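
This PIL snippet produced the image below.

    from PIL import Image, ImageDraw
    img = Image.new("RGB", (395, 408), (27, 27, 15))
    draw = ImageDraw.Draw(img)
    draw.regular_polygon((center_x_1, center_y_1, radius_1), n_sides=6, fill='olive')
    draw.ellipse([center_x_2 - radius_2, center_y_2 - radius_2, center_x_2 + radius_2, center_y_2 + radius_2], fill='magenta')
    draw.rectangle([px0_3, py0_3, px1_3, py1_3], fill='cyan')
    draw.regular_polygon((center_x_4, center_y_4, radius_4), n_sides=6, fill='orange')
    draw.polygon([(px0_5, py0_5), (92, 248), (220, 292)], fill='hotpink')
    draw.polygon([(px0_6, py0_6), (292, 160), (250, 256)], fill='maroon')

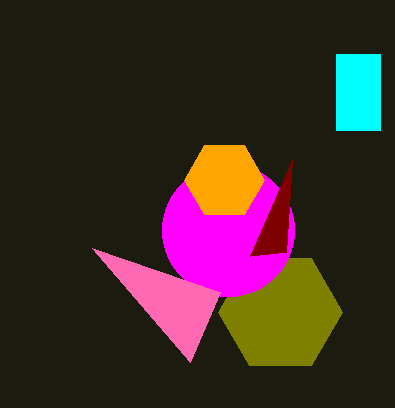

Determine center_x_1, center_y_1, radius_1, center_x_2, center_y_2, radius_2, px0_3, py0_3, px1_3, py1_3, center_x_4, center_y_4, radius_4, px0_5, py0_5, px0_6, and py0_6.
center_x_1 = 280, center_y_1 = 312, radius_1 = 62, center_x_2 = 228, center_y_2 = 230, radius_2 = 66, px0_3 = 336, py0_3 = 54, px1_3 = 380, py1_3 = 130, center_x_4 = 224, center_y_4 = 180, radius_4 = 40, px0_5 = 190, py0_5 = 362, px0_6 = 286, py0_6 = 252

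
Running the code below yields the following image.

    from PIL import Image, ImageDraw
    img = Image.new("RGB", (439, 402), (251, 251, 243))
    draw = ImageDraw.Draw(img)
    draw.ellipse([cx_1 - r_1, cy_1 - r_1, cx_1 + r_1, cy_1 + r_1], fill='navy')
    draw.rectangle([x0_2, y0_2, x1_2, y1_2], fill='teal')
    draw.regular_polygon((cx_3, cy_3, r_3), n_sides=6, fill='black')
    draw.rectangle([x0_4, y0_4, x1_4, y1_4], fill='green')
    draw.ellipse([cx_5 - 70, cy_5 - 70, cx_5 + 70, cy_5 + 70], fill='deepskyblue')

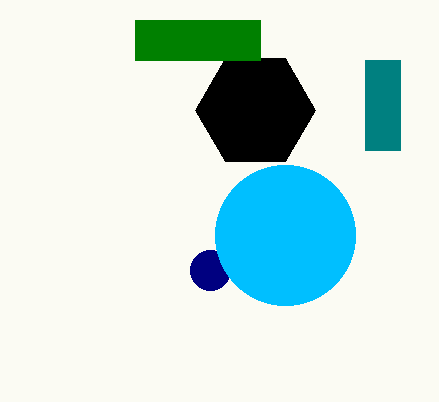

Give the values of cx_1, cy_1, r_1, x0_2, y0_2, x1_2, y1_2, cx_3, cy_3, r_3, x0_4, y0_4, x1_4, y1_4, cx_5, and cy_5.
cx_1 = 210
cy_1 = 270
r_1 = 20
x0_2 = 365
y0_2 = 60
x1_2 = 400
y1_2 = 150
cx_3 = 255
cy_3 = 110
r_3 = 60
x0_4 = 135
y0_4 = 20
x1_4 = 260
y1_4 = 60
cx_5 = 285
cy_5 = 235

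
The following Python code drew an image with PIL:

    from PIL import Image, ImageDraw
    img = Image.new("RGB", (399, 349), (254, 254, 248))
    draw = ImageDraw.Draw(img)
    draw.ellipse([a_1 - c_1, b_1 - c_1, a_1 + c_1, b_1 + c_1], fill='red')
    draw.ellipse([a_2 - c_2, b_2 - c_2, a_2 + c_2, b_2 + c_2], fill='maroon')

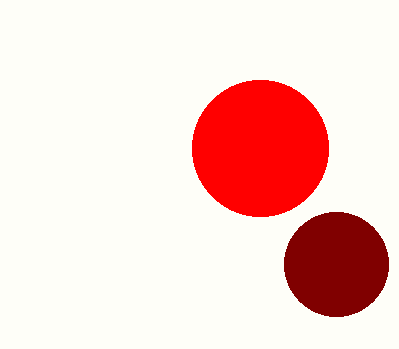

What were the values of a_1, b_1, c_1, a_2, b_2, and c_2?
a_1 = 260, b_1 = 148, c_1 = 68, a_2 = 336, b_2 = 264, c_2 = 52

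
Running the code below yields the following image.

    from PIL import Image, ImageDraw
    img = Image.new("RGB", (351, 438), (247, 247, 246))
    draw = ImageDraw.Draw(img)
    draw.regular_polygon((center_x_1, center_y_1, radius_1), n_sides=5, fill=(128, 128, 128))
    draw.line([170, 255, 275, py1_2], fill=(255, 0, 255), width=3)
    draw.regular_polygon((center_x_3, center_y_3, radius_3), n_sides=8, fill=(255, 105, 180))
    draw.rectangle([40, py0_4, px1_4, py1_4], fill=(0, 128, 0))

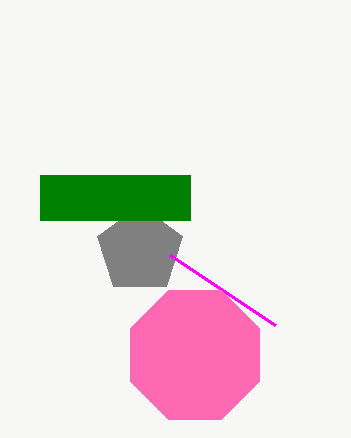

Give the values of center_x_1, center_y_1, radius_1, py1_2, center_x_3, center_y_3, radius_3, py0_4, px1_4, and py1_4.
center_x_1 = 140, center_y_1 = 250, radius_1 = 45, py1_2 = 325, center_x_3 = 195, center_y_3 = 355, radius_3 = 70, py0_4 = 175, px1_4 = 190, py1_4 = 220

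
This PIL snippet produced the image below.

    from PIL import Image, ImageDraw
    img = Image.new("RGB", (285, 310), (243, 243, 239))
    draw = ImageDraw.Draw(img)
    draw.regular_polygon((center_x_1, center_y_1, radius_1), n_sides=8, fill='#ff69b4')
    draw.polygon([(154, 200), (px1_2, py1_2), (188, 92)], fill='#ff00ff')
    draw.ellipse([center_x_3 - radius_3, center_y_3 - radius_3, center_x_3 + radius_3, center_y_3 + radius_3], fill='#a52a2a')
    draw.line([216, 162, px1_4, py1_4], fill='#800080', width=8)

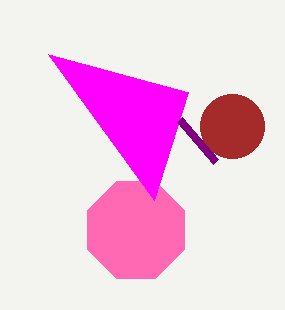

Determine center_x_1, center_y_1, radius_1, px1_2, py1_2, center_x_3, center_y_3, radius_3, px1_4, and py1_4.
center_x_1 = 136
center_y_1 = 230
radius_1 = 52
px1_2 = 48
py1_2 = 54
center_x_3 = 232
center_y_3 = 126
radius_3 = 32
px1_4 = 180
py1_4 = 120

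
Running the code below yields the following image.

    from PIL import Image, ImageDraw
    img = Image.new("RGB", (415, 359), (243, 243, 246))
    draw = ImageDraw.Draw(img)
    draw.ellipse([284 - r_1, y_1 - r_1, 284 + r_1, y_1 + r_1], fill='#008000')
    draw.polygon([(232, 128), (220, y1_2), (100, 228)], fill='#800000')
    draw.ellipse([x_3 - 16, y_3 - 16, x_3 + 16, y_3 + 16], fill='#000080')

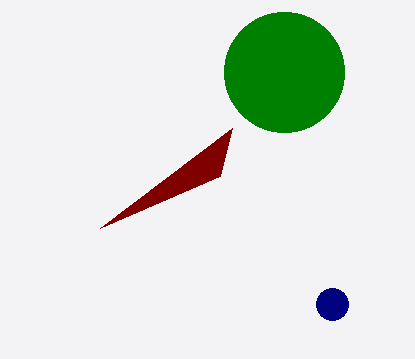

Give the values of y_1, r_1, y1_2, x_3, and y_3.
y_1 = 72; r_1 = 60; y1_2 = 176; x_3 = 332; y_3 = 304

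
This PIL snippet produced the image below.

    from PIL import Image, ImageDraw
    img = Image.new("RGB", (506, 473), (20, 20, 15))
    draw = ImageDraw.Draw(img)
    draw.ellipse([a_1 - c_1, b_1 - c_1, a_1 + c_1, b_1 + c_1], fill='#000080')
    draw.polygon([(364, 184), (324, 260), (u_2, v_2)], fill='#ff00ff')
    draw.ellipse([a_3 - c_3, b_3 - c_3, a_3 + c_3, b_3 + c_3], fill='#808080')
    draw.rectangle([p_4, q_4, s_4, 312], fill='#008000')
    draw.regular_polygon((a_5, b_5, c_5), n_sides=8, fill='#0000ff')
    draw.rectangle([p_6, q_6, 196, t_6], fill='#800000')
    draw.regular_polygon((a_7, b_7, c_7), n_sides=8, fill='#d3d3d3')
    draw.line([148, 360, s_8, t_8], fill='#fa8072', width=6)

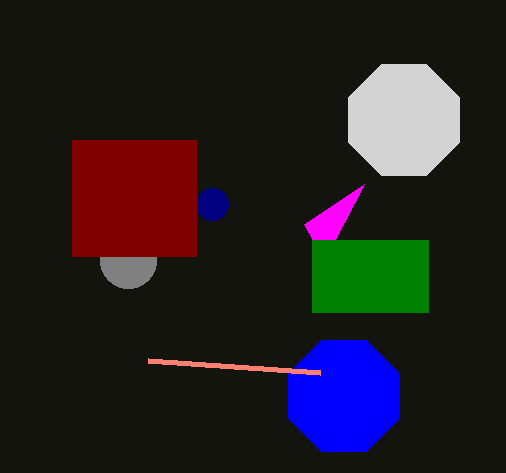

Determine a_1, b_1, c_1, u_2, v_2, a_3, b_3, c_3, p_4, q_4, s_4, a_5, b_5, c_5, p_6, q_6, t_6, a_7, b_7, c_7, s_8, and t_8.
a_1 = 212, b_1 = 204, c_1 = 16, u_2 = 304, v_2 = 224, a_3 = 128, b_3 = 260, c_3 = 28, p_4 = 312, q_4 = 240, s_4 = 428, a_5 = 344, b_5 = 396, c_5 = 60, p_6 = 72, q_6 = 140, t_6 = 256, a_7 = 404, b_7 = 120, c_7 = 60, s_8 = 320, t_8 = 372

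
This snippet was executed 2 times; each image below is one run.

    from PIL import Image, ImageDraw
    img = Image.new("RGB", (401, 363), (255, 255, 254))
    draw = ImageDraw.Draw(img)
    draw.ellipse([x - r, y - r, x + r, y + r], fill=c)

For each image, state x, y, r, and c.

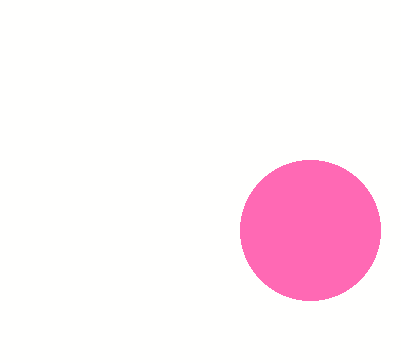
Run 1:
x = 310
y = 230
r = 70
c = 'hotpink'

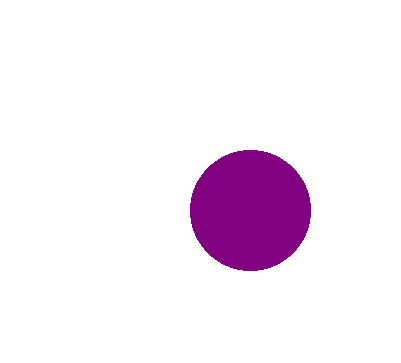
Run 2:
x = 250, y = 210, r = 60, c = 'purple'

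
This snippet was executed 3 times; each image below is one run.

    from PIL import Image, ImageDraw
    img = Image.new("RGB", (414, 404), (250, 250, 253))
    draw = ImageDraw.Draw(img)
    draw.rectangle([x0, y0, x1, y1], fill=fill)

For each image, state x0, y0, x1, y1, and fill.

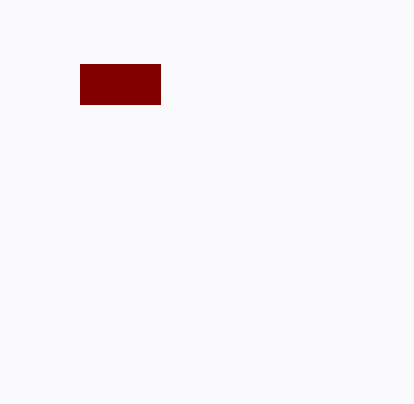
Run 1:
x0 = 80
y0 = 64
x1 = 160
y1 = 104
fill = 'maroon'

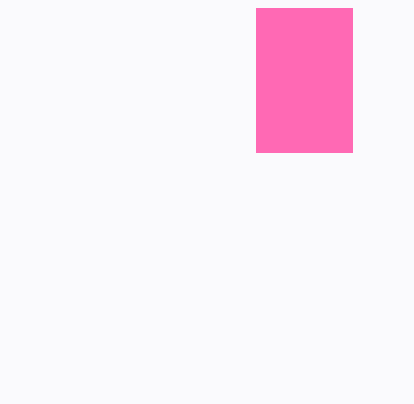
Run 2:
x0 = 256
y0 = 8
x1 = 352
y1 = 152
fill = 'hotpink'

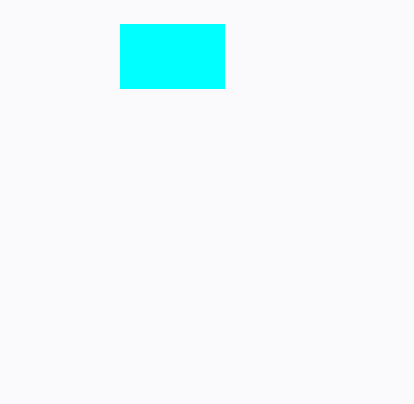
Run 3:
x0 = 120, y0 = 24, x1 = 224, y1 = 88, fill = 'cyan'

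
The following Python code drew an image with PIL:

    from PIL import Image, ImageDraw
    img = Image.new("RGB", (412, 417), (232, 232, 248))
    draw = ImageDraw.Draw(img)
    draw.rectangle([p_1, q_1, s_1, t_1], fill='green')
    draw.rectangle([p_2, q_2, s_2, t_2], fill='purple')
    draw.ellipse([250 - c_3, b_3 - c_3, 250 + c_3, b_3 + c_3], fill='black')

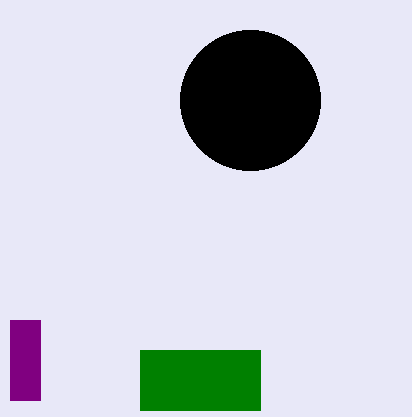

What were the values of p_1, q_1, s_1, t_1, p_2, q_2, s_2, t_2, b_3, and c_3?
p_1 = 140; q_1 = 350; s_1 = 260; t_1 = 410; p_2 = 10; q_2 = 320; s_2 = 40; t_2 = 400; b_3 = 100; c_3 = 70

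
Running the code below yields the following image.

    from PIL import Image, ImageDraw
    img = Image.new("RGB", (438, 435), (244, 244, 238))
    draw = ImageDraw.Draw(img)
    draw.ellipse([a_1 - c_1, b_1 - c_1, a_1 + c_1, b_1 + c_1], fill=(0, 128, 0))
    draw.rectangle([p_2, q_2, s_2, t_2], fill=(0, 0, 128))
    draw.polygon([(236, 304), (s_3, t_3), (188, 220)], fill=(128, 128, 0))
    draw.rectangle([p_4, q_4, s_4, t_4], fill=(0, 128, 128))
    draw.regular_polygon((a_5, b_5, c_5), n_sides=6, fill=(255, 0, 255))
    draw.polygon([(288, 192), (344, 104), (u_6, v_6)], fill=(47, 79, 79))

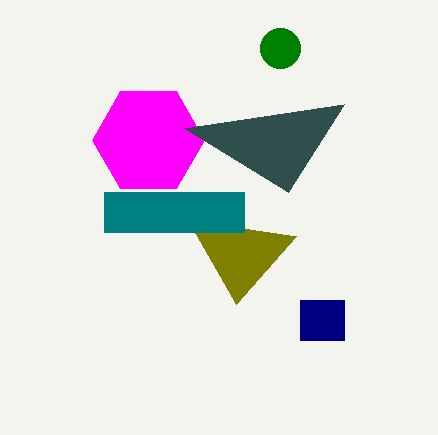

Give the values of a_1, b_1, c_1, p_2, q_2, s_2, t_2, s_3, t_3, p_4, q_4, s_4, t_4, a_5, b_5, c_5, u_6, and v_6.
a_1 = 280, b_1 = 48, c_1 = 20, p_2 = 300, q_2 = 300, s_2 = 344, t_2 = 340, s_3 = 296, t_3 = 236, p_4 = 104, q_4 = 192, s_4 = 244, t_4 = 232, a_5 = 148, b_5 = 140, c_5 = 56, u_6 = 184, v_6 = 128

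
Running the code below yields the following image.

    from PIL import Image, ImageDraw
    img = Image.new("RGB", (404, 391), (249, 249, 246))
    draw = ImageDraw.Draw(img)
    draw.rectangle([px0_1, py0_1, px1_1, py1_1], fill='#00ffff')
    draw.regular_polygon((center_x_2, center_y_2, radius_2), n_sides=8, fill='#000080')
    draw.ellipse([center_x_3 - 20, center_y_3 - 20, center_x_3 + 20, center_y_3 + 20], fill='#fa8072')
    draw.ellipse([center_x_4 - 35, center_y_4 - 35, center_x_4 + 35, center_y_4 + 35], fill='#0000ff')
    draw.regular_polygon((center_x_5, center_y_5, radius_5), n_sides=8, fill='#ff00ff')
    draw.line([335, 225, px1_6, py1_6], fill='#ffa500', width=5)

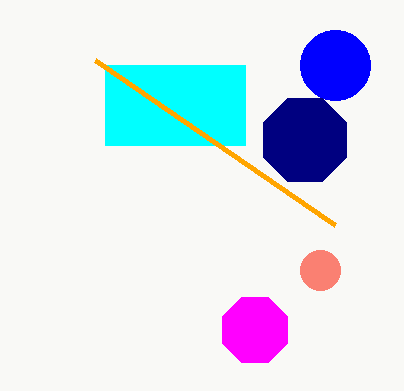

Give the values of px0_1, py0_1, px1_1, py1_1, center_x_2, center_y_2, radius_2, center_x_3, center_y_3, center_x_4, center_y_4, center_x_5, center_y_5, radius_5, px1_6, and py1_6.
px0_1 = 105; py0_1 = 65; px1_1 = 245; py1_1 = 145; center_x_2 = 305; center_y_2 = 140; radius_2 = 45; center_x_3 = 320; center_y_3 = 270; center_x_4 = 335; center_y_4 = 65; center_x_5 = 255; center_y_5 = 330; radius_5 = 35; px1_6 = 95; py1_6 = 60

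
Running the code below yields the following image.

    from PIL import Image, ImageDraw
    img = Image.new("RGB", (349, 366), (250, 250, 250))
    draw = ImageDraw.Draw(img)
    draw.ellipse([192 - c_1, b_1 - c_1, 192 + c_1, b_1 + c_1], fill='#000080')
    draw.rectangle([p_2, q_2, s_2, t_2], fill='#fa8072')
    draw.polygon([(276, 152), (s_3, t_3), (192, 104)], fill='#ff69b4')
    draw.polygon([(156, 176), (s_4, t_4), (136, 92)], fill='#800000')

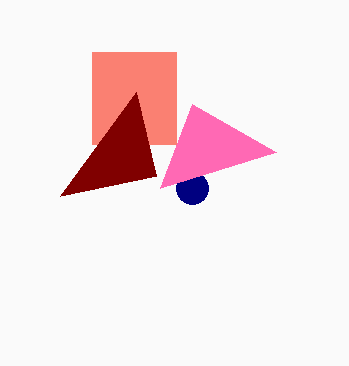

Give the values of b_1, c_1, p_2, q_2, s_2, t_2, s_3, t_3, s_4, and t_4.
b_1 = 188
c_1 = 16
p_2 = 92
q_2 = 52
s_2 = 176
t_2 = 144
s_3 = 160
t_3 = 188
s_4 = 60
t_4 = 196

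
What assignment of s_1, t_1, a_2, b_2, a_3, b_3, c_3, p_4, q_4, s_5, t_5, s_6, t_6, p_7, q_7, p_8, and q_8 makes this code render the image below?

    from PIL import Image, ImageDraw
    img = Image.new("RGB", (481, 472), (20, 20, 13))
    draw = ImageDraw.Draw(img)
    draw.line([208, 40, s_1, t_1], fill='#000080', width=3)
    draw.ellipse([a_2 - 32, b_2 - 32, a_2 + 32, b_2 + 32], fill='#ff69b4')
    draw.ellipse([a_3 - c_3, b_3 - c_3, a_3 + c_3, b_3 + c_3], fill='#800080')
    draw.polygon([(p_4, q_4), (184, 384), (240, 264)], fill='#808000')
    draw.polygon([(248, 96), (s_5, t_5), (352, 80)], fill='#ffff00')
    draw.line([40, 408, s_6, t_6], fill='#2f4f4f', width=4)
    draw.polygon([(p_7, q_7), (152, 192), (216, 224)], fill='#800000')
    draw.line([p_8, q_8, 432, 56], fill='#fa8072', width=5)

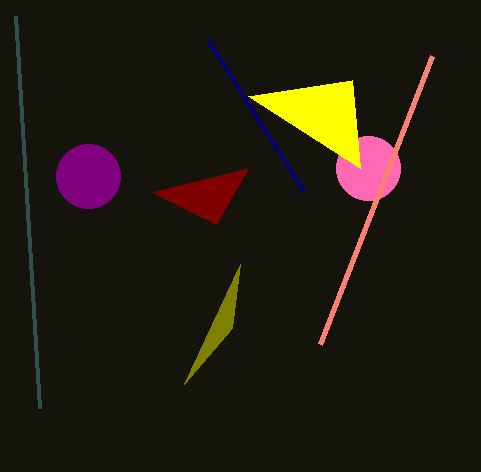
s_1 = 304; t_1 = 192; a_2 = 368; b_2 = 168; a_3 = 88; b_3 = 176; c_3 = 32; p_4 = 232; q_4 = 328; s_5 = 360; t_5 = 168; s_6 = 16; t_6 = 16; p_7 = 248; q_7 = 168; p_8 = 320; q_8 = 344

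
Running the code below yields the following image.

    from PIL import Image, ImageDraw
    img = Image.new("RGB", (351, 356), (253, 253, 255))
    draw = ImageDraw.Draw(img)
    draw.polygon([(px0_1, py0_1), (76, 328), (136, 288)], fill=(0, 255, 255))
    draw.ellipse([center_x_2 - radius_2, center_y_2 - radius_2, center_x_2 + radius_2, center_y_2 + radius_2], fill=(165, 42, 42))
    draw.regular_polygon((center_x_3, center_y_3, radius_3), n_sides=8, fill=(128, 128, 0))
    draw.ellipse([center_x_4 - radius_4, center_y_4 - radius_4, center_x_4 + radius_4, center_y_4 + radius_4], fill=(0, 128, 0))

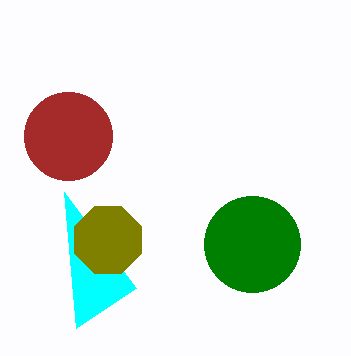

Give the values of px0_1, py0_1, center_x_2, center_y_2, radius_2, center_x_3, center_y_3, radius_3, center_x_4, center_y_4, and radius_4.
px0_1 = 64; py0_1 = 192; center_x_2 = 68; center_y_2 = 136; radius_2 = 44; center_x_3 = 108; center_y_3 = 240; radius_3 = 36; center_x_4 = 252; center_y_4 = 244; radius_4 = 48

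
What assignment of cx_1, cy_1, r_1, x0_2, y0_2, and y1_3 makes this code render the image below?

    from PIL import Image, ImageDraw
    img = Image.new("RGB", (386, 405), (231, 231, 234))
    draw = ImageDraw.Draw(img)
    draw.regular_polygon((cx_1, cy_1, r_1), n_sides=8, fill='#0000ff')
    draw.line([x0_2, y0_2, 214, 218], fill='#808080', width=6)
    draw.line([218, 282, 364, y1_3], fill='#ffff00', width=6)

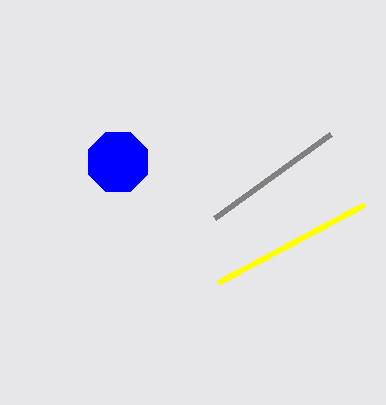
cx_1 = 118, cy_1 = 162, r_1 = 32, x0_2 = 330, y0_2 = 134, y1_3 = 204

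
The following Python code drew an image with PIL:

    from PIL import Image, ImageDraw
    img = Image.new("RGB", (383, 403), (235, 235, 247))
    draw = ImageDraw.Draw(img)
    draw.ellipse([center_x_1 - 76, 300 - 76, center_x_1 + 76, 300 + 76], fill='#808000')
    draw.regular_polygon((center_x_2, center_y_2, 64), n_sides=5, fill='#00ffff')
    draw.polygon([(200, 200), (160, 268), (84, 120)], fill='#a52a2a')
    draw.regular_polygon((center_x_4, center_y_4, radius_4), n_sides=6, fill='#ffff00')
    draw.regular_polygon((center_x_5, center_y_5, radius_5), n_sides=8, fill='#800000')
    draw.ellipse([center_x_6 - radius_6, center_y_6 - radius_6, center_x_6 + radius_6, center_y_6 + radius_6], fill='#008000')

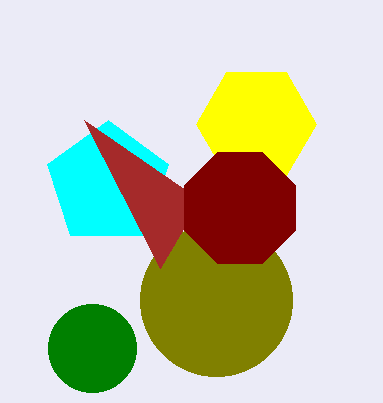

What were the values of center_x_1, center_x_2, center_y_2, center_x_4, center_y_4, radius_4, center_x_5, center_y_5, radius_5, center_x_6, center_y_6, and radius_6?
center_x_1 = 216, center_x_2 = 108, center_y_2 = 184, center_x_4 = 256, center_y_4 = 124, radius_4 = 60, center_x_5 = 240, center_y_5 = 208, radius_5 = 60, center_x_6 = 92, center_y_6 = 348, radius_6 = 44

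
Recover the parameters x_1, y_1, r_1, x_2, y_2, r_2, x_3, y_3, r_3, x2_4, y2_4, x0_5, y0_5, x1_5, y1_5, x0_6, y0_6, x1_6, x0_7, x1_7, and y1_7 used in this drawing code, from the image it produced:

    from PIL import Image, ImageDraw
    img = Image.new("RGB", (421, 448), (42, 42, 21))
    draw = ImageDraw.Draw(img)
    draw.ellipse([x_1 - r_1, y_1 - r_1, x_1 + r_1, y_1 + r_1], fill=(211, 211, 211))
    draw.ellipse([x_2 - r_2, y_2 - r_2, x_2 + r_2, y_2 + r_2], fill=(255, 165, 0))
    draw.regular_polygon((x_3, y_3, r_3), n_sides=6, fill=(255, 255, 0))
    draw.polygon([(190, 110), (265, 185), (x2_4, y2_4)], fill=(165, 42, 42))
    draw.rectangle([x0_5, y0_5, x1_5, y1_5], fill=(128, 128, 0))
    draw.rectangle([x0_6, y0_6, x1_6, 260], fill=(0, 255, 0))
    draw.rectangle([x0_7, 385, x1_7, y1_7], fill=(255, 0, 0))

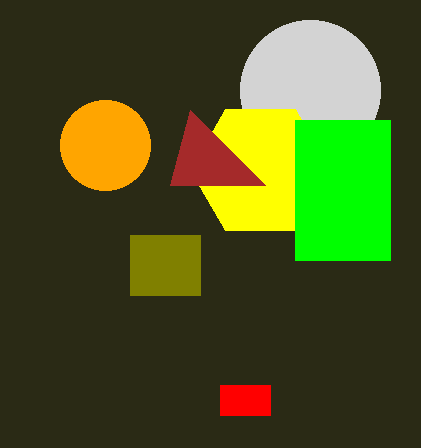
x_1 = 310; y_1 = 90; r_1 = 70; x_2 = 105; y_2 = 145; r_2 = 45; x_3 = 260; y_3 = 170; r_3 = 70; x2_4 = 170; y2_4 = 185; x0_5 = 130; y0_5 = 235; x1_5 = 200; y1_5 = 295; x0_6 = 295; y0_6 = 120; x1_6 = 390; x0_7 = 220; x1_7 = 270; y1_7 = 415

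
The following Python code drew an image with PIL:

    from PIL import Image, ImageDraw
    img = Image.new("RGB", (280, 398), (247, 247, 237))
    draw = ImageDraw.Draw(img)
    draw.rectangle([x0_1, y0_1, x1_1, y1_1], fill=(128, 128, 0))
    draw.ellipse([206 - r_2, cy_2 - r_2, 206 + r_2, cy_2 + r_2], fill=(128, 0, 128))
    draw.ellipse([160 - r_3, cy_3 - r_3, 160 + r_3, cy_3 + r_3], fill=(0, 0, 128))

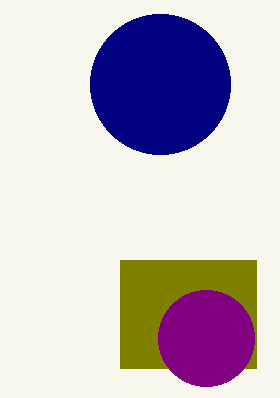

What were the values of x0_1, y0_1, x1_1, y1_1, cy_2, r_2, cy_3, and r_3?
x0_1 = 120
y0_1 = 260
x1_1 = 256
y1_1 = 368
cy_2 = 338
r_2 = 48
cy_3 = 84
r_3 = 70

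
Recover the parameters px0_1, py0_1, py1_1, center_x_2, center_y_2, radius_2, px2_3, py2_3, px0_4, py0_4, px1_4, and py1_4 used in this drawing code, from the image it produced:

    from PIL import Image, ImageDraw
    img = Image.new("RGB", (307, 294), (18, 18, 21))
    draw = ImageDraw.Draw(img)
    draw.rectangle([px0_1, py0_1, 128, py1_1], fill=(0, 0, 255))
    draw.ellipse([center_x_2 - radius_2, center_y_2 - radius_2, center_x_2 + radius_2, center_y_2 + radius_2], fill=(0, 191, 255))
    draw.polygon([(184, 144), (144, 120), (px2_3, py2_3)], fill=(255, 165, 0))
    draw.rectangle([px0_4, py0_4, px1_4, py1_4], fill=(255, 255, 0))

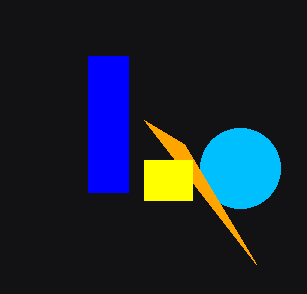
px0_1 = 88; py0_1 = 56; py1_1 = 192; center_x_2 = 240; center_y_2 = 168; radius_2 = 40; px2_3 = 256; py2_3 = 264; px0_4 = 144; py0_4 = 160; px1_4 = 192; py1_4 = 200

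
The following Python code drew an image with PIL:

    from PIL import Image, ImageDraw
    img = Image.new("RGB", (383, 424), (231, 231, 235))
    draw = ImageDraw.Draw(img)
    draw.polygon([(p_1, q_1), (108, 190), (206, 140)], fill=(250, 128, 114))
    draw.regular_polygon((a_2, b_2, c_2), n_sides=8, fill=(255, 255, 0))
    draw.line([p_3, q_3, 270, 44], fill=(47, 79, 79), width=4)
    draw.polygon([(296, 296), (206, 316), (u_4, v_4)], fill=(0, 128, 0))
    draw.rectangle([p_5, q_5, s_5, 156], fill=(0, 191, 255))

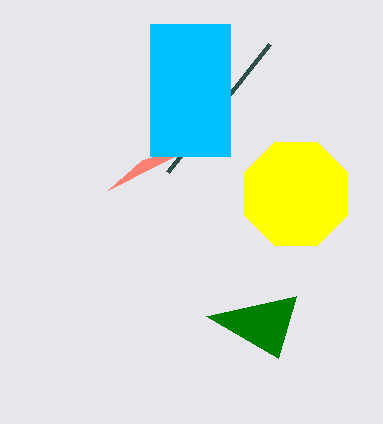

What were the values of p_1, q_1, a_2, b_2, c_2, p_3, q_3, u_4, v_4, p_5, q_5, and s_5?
p_1 = 142
q_1 = 160
a_2 = 296
b_2 = 194
c_2 = 56
p_3 = 168
q_3 = 172
u_4 = 278
v_4 = 358
p_5 = 150
q_5 = 24
s_5 = 230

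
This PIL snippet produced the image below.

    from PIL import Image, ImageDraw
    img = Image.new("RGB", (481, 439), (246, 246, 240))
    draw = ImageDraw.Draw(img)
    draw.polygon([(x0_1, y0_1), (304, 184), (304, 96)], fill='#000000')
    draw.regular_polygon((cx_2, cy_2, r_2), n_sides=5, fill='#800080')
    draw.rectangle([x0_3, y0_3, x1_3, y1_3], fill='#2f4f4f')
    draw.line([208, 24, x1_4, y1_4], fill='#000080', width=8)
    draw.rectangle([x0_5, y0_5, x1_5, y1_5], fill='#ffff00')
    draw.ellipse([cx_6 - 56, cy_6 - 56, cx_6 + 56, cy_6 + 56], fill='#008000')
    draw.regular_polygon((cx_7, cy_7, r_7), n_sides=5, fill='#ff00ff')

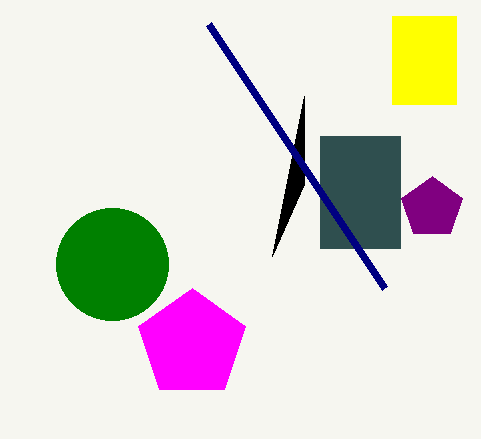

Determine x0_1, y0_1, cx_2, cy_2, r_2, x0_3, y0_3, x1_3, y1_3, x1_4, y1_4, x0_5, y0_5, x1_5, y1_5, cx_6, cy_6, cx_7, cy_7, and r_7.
x0_1 = 272, y0_1 = 256, cx_2 = 432, cy_2 = 208, r_2 = 32, x0_3 = 320, y0_3 = 136, x1_3 = 400, y1_3 = 248, x1_4 = 384, y1_4 = 288, x0_5 = 392, y0_5 = 16, x1_5 = 456, y1_5 = 104, cx_6 = 112, cy_6 = 264, cx_7 = 192, cy_7 = 344, r_7 = 56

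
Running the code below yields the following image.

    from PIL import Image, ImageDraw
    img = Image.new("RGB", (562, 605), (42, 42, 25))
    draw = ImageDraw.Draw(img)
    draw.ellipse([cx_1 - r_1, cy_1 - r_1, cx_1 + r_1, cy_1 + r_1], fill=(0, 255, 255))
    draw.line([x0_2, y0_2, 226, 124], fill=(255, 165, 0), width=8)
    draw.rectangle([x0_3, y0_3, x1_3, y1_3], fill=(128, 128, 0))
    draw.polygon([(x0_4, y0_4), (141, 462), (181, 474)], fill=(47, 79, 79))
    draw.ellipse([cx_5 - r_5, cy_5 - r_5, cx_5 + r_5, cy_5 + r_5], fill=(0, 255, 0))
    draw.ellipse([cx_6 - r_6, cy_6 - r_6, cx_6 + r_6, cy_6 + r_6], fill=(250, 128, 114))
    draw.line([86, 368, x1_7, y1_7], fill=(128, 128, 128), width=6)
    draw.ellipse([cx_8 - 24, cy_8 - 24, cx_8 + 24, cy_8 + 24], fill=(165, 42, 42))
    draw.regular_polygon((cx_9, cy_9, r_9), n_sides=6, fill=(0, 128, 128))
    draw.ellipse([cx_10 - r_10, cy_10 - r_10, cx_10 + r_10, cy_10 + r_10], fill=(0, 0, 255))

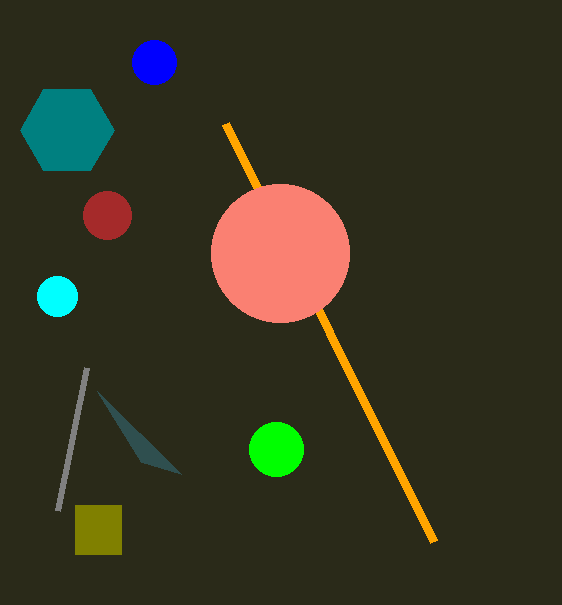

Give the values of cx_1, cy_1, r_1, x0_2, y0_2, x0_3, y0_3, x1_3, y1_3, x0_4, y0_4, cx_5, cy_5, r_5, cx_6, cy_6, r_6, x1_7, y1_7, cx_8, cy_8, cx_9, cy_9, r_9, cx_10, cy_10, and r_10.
cx_1 = 57; cy_1 = 296; r_1 = 20; x0_2 = 434; y0_2 = 542; x0_3 = 75; y0_3 = 505; x1_3 = 121; y1_3 = 554; x0_4 = 97; y0_4 = 391; cx_5 = 276; cy_5 = 449; r_5 = 27; cx_6 = 280; cy_6 = 253; r_6 = 69; x1_7 = 57; y1_7 = 511; cx_8 = 107; cy_8 = 215; cx_9 = 67; cy_9 = 130; r_9 = 47; cx_10 = 154; cy_10 = 62; r_10 = 22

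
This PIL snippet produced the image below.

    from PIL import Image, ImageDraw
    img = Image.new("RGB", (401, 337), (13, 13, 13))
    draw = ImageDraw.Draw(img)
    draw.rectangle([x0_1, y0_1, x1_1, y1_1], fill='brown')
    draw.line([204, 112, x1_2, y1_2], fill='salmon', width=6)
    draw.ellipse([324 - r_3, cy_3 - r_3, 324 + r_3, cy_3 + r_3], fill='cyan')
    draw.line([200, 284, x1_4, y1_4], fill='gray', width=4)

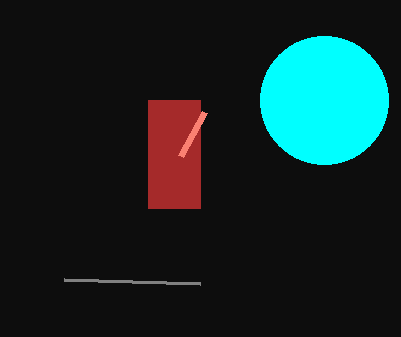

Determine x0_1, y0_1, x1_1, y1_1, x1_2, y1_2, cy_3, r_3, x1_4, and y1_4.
x0_1 = 148
y0_1 = 100
x1_1 = 200
y1_1 = 208
x1_2 = 180
y1_2 = 156
cy_3 = 100
r_3 = 64
x1_4 = 64
y1_4 = 280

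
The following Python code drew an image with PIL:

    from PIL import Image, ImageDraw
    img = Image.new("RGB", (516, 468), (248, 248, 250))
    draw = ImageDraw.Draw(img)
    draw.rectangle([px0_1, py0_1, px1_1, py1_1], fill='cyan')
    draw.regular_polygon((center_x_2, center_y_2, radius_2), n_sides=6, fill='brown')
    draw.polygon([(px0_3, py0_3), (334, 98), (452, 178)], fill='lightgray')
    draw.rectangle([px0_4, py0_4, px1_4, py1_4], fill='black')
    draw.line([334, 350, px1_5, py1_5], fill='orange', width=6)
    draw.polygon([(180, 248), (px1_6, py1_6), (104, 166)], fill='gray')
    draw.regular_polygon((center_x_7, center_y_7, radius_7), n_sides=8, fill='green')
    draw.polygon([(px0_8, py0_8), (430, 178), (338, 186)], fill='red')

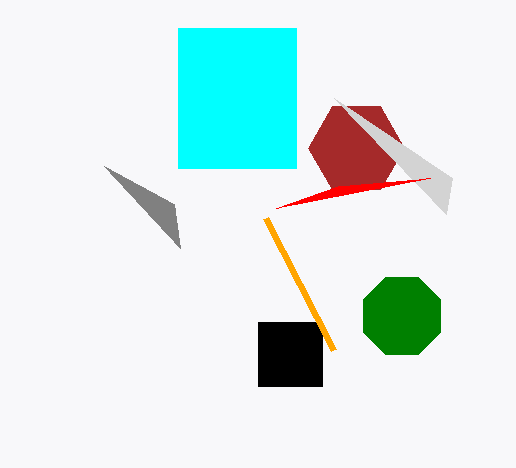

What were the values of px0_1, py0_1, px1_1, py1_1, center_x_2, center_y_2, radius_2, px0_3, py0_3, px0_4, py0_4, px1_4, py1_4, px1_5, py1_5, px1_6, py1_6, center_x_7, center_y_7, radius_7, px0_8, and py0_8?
px0_1 = 178, py0_1 = 28, px1_1 = 296, py1_1 = 168, center_x_2 = 356, center_y_2 = 148, radius_2 = 48, px0_3 = 446, py0_3 = 214, px0_4 = 258, py0_4 = 322, px1_4 = 322, py1_4 = 386, px1_5 = 266, py1_5 = 218, px1_6 = 174, py1_6 = 204, center_x_7 = 402, center_y_7 = 316, radius_7 = 42, px0_8 = 276, py0_8 = 208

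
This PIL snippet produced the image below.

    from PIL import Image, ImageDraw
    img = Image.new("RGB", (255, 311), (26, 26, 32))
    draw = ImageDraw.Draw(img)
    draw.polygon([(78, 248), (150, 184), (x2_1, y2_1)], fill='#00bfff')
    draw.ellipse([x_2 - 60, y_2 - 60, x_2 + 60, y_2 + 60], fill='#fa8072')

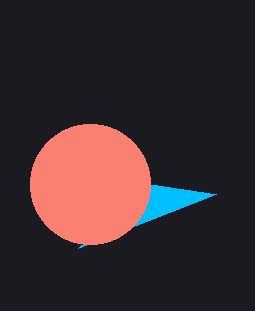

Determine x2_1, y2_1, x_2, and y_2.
x2_1 = 216
y2_1 = 194
x_2 = 90
y_2 = 184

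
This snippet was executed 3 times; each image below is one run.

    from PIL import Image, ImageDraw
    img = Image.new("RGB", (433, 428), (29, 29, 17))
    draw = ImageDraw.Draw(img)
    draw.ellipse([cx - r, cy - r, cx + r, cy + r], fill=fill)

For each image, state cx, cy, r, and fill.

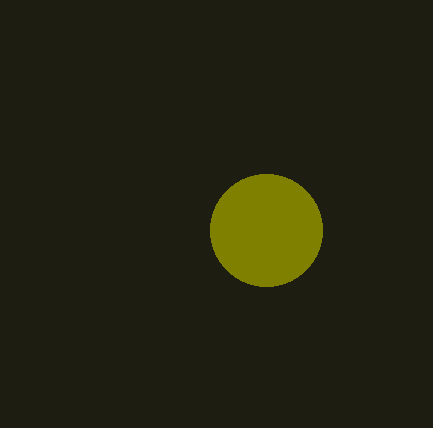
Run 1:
cx = 266
cy = 230
r = 56
fill = 'olive'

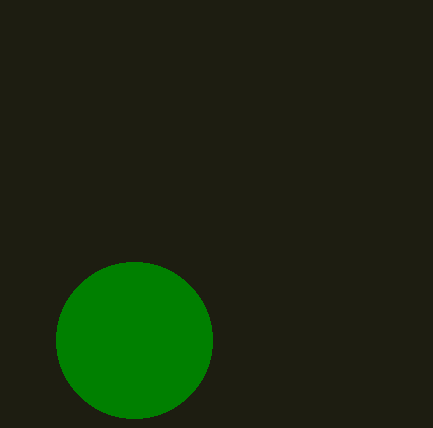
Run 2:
cx = 134; cy = 340; r = 78; fill = 'green'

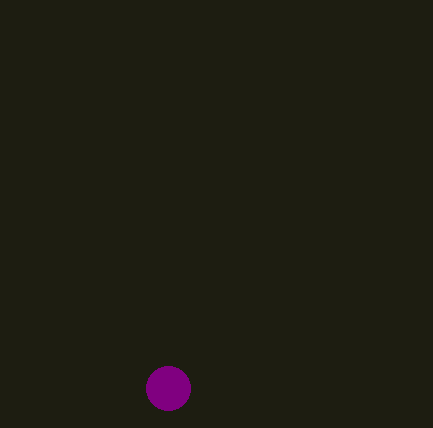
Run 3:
cx = 168
cy = 388
r = 22
fill = 'purple'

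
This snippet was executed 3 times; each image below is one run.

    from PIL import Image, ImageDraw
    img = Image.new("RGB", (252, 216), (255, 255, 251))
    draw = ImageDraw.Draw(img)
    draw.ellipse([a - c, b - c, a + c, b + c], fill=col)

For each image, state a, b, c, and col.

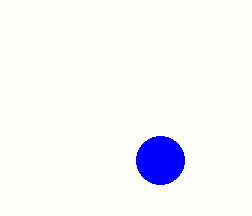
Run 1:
a = 160, b = 160, c = 24, col = 'blue'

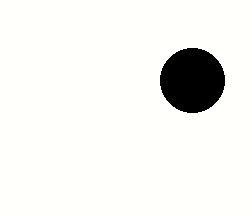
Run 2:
a = 192; b = 80; c = 32; col = 'black'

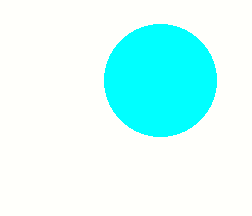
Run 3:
a = 160, b = 80, c = 56, col = 'cyan'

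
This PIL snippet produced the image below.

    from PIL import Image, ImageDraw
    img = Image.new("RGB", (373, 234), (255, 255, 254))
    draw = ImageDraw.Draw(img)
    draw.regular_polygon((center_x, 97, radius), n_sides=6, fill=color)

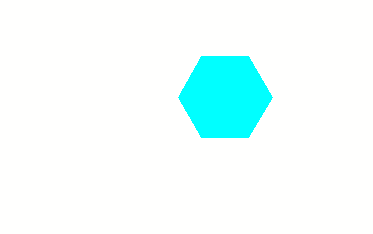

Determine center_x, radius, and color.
center_x = 225, radius = 47, color = 'cyan'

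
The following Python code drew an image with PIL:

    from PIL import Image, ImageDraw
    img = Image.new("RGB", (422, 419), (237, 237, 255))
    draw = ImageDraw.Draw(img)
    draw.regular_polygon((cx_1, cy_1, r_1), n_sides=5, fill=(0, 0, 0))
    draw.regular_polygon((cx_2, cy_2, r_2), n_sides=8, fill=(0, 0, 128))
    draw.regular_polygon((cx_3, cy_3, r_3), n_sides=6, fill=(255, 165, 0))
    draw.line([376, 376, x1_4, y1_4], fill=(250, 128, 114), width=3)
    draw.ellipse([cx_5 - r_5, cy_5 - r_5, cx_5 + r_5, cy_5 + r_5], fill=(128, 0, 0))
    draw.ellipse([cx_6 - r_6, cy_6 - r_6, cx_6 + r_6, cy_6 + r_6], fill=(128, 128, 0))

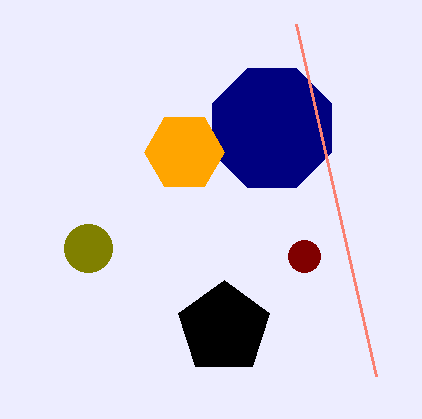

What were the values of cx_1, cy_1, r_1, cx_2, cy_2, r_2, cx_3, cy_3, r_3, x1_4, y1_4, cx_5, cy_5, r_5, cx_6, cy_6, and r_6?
cx_1 = 224
cy_1 = 328
r_1 = 48
cx_2 = 272
cy_2 = 128
r_2 = 64
cx_3 = 184
cy_3 = 152
r_3 = 40
x1_4 = 296
y1_4 = 24
cx_5 = 304
cy_5 = 256
r_5 = 16
cx_6 = 88
cy_6 = 248
r_6 = 24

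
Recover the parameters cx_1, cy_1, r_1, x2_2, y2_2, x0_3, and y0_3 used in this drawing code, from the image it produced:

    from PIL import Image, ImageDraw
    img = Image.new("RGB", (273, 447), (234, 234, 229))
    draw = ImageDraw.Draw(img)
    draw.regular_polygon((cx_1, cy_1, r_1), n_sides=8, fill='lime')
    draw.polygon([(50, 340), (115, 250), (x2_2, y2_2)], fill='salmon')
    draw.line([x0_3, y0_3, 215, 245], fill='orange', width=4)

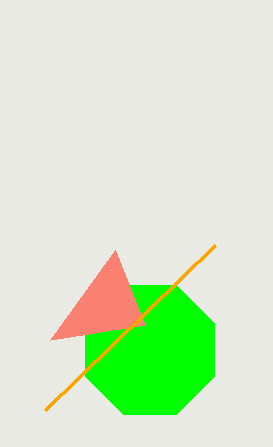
cx_1 = 150, cy_1 = 350, r_1 = 70, x2_2 = 145, y2_2 = 325, x0_3 = 45, y0_3 = 410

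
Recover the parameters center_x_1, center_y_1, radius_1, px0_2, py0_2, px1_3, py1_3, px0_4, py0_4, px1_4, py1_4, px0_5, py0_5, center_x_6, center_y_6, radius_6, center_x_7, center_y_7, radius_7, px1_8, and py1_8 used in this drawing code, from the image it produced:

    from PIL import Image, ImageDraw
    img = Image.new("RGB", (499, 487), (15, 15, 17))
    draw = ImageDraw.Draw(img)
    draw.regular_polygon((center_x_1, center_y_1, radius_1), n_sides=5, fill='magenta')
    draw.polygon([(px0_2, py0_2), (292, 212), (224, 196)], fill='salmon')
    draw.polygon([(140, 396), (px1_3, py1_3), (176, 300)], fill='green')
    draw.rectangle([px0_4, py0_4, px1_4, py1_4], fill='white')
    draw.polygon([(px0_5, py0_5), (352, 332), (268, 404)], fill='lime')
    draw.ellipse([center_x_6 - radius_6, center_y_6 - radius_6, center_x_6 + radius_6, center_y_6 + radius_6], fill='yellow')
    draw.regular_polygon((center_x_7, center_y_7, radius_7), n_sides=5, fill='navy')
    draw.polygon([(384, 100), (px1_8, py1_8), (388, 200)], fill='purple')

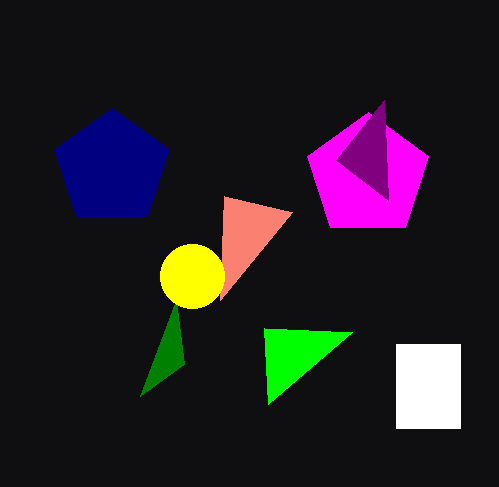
center_x_1 = 368
center_y_1 = 176
radius_1 = 64
px0_2 = 220
py0_2 = 300
px1_3 = 184
py1_3 = 364
px0_4 = 396
py0_4 = 344
px1_4 = 460
py1_4 = 428
px0_5 = 264
py0_5 = 328
center_x_6 = 192
center_y_6 = 276
radius_6 = 32
center_x_7 = 112
center_y_7 = 168
radius_7 = 60
px1_8 = 336
py1_8 = 160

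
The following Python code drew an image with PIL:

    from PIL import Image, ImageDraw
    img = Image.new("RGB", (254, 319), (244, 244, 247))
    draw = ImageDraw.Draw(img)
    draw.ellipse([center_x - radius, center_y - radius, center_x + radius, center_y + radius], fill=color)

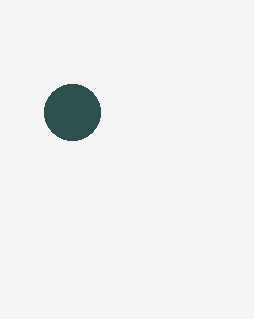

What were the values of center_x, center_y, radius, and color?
center_x = 72; center_y = 112; radius = 28; color = 'darkslategray'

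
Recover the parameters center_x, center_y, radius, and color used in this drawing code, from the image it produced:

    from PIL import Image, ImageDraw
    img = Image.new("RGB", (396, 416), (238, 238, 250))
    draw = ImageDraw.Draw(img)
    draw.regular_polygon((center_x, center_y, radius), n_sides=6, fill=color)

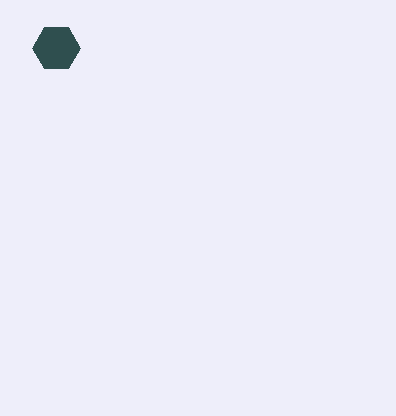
center_x = 56; center_y = 48; radius = 24; color = 'darkslategray'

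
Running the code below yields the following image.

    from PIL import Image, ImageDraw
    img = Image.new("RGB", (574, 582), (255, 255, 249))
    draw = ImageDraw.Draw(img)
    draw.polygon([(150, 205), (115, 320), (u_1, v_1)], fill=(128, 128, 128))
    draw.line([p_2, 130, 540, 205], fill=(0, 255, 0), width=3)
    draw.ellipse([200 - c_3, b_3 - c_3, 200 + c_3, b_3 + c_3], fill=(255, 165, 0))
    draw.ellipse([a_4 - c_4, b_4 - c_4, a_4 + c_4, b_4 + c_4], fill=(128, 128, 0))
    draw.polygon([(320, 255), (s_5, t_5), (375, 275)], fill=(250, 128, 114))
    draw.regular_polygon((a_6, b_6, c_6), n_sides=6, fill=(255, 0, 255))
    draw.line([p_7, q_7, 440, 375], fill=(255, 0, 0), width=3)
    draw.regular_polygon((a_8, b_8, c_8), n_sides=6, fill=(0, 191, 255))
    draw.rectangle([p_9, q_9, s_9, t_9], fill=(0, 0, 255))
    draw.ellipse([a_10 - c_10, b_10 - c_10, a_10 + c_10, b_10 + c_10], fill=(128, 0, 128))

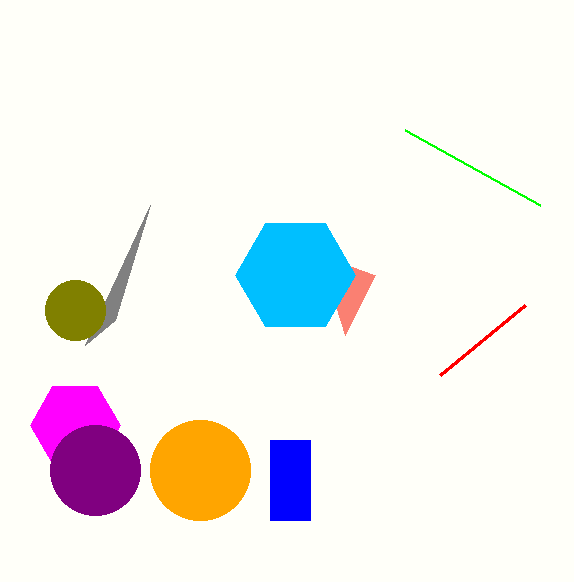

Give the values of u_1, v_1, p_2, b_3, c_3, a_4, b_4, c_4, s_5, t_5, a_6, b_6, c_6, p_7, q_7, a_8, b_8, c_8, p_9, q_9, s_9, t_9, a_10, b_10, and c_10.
u_1 = 85
v_1 = 345
p_2 = 405
b_3 = 470
c_3 = 50
a_4 = 75
b_4 = 310
c_4 = 30
s_5 = 345
t_5 = 335
a_6 = 75
b_6 = 425
c_6 = 45
p_7 = 525
q_7 = 305
a_8 = 295
b_8 = 275
c_8 = 60
p_9 = 270
q_9 = 440
s_9 = 310
t_9 = 520
a_10 = 95
b_10 = 470
c_10 = 45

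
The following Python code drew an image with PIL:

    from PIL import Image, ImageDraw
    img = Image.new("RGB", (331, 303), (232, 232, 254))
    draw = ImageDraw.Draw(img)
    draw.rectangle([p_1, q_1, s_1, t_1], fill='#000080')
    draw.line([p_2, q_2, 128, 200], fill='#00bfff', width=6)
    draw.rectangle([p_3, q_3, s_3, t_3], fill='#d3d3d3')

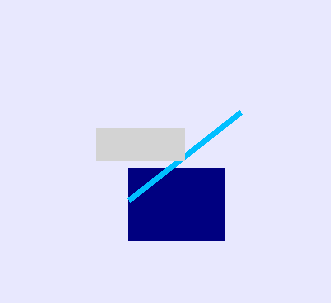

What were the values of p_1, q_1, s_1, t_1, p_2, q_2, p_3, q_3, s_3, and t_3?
p_1 = 128; q_1 = 168; s_1 = 224; t_1 = 240; p_2 = 240; q_2 = 112; p_3 = 96; q_3 = 128; s_3 = 184; t_3 = 160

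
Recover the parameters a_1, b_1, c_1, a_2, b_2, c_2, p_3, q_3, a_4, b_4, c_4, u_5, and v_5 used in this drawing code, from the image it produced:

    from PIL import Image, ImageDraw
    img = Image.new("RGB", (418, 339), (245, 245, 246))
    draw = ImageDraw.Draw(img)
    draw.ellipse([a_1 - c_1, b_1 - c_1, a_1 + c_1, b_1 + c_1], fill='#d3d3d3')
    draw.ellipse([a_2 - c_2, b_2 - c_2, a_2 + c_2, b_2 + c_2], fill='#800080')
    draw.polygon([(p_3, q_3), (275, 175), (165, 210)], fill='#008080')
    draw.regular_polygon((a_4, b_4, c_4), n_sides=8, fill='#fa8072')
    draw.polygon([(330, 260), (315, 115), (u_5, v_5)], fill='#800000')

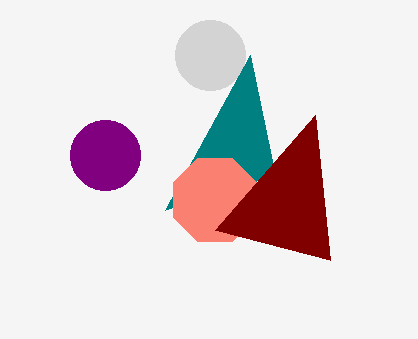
a_1 = 210
b_1 = 55
c_1 = 35
a_2 = 105
b_2 = 155
c_2 = 35
p_3 = 250
q_3 = 55
a_4 = 215
b_4 = 200
c_4 = 45
u_5 = 215
v_5 = 230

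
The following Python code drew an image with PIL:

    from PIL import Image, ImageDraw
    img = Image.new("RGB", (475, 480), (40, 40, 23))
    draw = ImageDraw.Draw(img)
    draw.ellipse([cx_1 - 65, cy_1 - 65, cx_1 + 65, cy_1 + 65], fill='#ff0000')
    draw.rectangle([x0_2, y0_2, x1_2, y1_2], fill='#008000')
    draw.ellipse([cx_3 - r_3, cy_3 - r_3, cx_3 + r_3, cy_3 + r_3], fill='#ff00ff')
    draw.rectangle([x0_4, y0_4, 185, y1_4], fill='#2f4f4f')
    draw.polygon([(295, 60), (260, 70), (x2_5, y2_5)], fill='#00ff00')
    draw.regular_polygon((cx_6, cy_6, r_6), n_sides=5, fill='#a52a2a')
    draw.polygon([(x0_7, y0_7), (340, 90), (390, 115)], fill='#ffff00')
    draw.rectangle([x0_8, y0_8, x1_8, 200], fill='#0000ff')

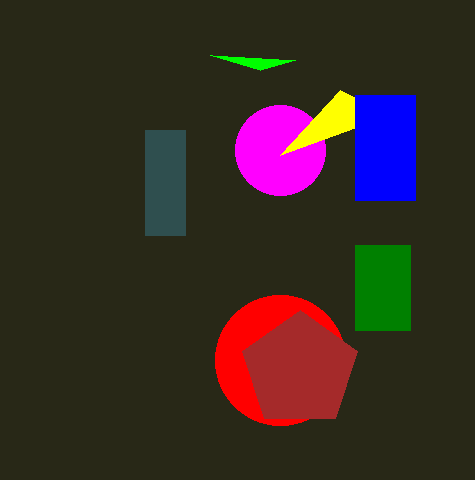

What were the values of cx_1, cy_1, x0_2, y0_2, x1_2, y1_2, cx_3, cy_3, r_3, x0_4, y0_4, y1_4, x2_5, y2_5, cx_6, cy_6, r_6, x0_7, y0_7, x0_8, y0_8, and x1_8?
cx_1 = 280; cy_1 = 360; x0_2 = 355; y0_2 = 245; x1_2 = 410; y1_2 = 330; cx_3 = 280; cy_3 = 150; r_3 = 45; x0_4 = 145; y0_4 = 130; y1_4 = 235; x2_5 = 210; y2_5 = 55; cx_6 = 300; cy_6 = 370; r_6 = 60; x0_7 = 280; y0_7 = 155; x0_8 = 355; y0_8 = 95; x1_8 = 415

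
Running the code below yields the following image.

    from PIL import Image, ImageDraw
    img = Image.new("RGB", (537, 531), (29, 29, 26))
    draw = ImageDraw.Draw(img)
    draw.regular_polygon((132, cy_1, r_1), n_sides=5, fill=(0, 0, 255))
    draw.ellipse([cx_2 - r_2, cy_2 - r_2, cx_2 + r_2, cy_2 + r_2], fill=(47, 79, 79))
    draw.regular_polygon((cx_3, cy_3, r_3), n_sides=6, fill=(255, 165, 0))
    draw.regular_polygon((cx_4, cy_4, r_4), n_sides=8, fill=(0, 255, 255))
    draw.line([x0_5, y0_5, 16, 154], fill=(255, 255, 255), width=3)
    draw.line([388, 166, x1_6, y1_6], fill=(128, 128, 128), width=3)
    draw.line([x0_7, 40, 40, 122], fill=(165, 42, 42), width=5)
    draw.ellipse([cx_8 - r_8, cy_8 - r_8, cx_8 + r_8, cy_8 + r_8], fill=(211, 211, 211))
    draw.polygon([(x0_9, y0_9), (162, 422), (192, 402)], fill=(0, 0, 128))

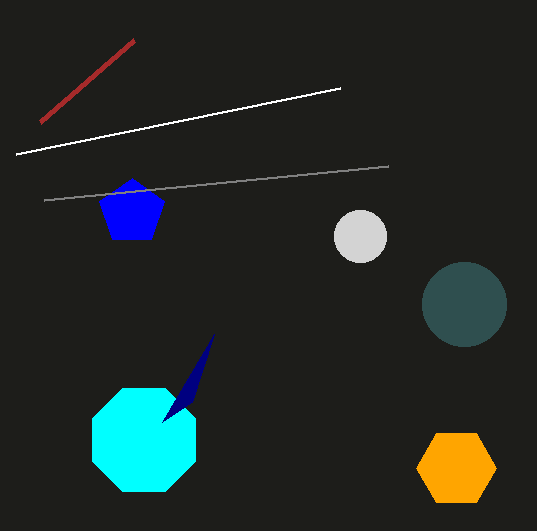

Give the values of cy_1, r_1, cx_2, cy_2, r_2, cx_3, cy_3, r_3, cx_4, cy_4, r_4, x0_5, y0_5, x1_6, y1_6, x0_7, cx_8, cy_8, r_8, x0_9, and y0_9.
cy_1 = 212; r_1 = 34; cx_2 = 464; cy_2 = 304; r_2 = 42; cx_3 = 456; cy_3 = 468; r_3 = 40; cx_4 = 144; cy_4 = 440; r_4 = 56; x0_5 = 340; y0_5 = 88; x1_6 = 44; y1_6 = 200; x0_7 = 134; cx_8 = 360; cy_8 = 236; r_8 = 26; x0_9 = 214; y0_9 = 334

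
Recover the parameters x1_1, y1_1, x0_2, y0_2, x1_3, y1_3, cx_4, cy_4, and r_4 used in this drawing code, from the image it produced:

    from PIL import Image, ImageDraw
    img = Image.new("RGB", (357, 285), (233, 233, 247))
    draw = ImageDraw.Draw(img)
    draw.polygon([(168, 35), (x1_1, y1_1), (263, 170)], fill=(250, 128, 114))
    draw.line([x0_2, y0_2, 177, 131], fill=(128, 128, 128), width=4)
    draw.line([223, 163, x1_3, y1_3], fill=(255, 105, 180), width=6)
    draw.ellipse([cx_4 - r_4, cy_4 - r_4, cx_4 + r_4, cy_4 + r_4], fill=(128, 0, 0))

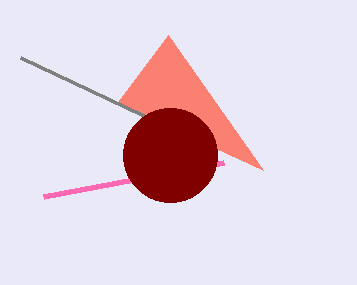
x1_1 = 117
y1_1 = 103
x0_2 = 20
y0_2 = 57
x1_3 = 43
y1_3 = 197
cx_4 = 170
cy_4 = 155
r_4 = 47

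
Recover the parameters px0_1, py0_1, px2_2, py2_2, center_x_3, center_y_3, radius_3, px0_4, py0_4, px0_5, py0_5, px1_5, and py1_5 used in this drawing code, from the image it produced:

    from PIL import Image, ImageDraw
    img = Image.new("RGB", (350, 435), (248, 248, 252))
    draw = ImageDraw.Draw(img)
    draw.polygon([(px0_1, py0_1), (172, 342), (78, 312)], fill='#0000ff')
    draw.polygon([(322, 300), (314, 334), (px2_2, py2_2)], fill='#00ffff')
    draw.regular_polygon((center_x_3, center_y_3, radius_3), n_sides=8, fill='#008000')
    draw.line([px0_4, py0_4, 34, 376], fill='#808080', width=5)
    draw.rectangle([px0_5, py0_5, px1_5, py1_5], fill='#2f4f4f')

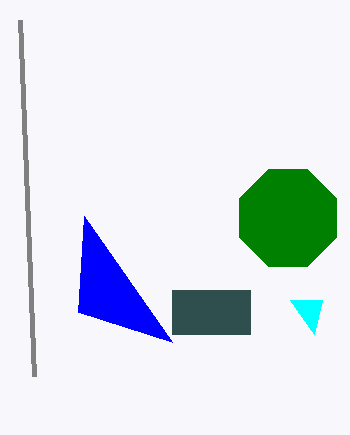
px0_1 = 84, py0_1 = 216, px2_2 = 290, py2_2 = 300, center_x_3 = 288, center_y_3 = 218, radius_3 = 52, px0_4 = 20, py0_4 = 20, px0_5 = 172, py0_5 = 290, px1_5 = 250, py1_5 = 334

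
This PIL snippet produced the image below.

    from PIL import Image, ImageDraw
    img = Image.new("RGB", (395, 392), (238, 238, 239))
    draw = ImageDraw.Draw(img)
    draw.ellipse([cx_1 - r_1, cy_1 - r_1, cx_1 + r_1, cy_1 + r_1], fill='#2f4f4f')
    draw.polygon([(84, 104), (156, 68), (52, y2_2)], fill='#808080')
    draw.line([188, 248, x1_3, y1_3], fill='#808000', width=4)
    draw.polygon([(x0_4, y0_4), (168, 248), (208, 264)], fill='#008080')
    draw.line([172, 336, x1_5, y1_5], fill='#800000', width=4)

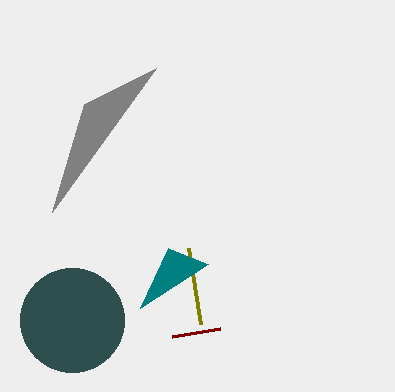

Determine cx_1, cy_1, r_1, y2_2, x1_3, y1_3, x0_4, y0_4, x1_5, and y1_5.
cx_1 = 72; cy_1 = 320; r_1 = 52; y2_2 = 212; x1_3 = 200; y1_3 = 324; x0_4 = 140; y0_4 = 308; x1_5 = 220; y1_5 = 328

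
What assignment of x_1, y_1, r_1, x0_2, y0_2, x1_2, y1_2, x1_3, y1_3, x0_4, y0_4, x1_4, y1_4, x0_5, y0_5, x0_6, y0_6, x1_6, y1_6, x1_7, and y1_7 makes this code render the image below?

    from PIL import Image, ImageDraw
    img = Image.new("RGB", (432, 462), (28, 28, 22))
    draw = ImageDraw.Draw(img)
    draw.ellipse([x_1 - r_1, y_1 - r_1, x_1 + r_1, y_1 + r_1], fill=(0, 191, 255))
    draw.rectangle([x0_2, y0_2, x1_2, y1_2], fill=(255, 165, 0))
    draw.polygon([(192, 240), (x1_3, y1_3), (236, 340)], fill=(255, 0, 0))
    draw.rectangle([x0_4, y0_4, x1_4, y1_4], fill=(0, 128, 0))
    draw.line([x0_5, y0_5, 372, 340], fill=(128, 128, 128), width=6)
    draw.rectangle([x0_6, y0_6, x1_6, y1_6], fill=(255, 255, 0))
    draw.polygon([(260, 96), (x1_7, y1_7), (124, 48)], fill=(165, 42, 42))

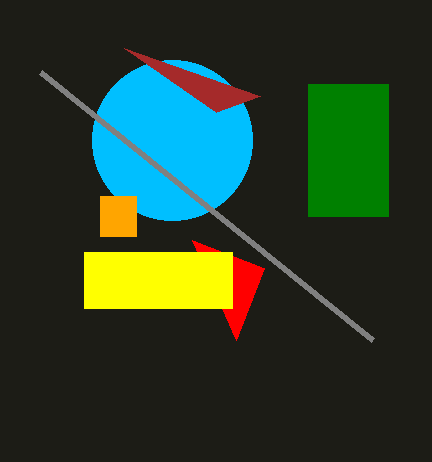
x_1 = 172, y_1 = 140, r_1 = 80, x0_2 = 100, y0_2 = 196, x1_2 = 136, y1_2 = 236, x1_3 = 264, y1_3 = 268, x0_4 = 308, y0_4 = 84, x1_4 = 388, y1_4 = 216, x0_5 = 40, y0_5 = 72, x0_6 = 84, y0_6 = 252, x1_6 = 232, y1_6 = 308, x1_7 = 216, y1_7 = 112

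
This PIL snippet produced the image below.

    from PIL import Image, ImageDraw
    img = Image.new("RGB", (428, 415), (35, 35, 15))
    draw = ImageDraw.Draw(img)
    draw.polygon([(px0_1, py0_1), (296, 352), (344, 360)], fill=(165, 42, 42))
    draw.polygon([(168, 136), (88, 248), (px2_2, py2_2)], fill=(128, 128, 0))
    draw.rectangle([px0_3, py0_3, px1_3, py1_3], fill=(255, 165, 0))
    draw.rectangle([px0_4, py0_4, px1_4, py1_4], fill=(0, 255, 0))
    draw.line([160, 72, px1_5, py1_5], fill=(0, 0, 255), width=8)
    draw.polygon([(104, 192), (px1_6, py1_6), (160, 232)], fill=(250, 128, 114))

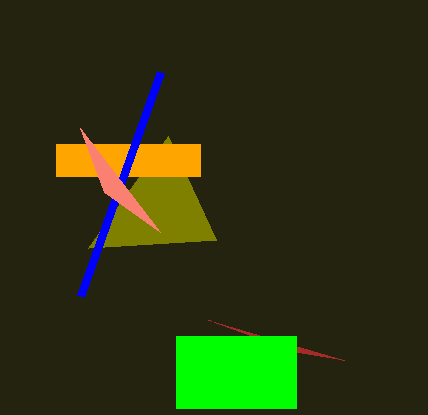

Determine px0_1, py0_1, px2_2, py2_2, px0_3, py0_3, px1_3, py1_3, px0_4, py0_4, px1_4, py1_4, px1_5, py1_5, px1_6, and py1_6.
px0_1 = 208; py0_1 = 320; px2_2 = 216; py2_2 = 240; px0_3 = 56; py0_3 = 144; px1_3 = 200; py1_3 = 176; px0_4 = 176; py0_4 = 336; px1_4 = 296; py1_4 = 408; px1_5 = 80; py1_5 = 296; px1_6 = 80; py1_6 = 128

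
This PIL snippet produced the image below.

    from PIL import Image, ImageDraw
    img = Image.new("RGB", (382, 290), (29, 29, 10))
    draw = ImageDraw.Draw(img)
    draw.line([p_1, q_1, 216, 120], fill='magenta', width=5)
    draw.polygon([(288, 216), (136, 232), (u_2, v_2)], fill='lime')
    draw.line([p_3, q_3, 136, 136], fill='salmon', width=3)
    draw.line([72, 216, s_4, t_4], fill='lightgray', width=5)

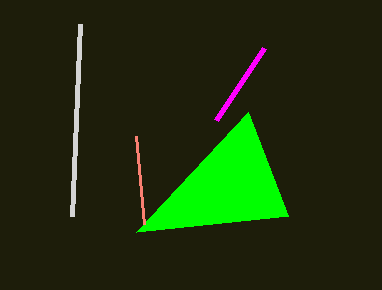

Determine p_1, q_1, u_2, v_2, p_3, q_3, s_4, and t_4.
p_1 = 264, q_1 = 48, u_2 = 248, v_2 = 112, p_3 = 144, q_3 = 224, s_4 = 80, t_4 = 24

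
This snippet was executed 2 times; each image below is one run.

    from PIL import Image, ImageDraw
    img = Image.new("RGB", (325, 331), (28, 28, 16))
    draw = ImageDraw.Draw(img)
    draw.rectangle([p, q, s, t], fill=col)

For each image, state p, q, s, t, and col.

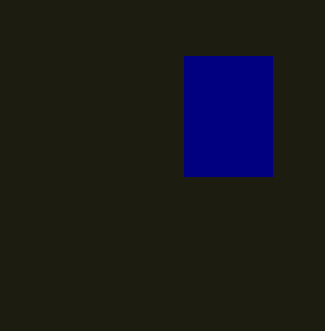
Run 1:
p = 184, q = 56, s = 272, t = 176, col = 'navy'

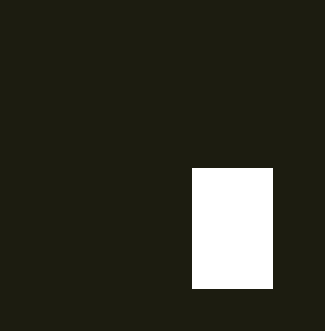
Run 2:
p = 192, q = 168, s = 272, t = 288, col = 'white'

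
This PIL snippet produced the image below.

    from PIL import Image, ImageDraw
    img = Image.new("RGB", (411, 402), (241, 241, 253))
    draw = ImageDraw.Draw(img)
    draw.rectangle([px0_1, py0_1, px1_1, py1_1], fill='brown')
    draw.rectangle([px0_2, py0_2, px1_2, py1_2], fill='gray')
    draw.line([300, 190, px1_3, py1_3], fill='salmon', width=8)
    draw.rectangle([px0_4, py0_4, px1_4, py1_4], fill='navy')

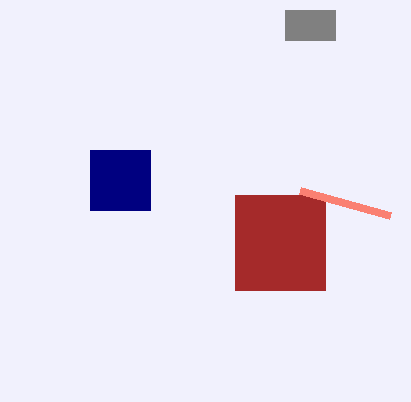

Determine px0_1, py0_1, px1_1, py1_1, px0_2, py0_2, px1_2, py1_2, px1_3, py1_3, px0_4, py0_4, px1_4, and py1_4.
px0_1 = 235; py0_1 = 195; px1_1 = 325; py1_1 = 290; px0_2 = 285; py0_2 = 10; px1_2 = 335; py1_2 = 40; px1_3 = 390; py1_3 = 215; px0_4 = 90; py0_4 = 150; px1_4 = 150; py1_4 = 210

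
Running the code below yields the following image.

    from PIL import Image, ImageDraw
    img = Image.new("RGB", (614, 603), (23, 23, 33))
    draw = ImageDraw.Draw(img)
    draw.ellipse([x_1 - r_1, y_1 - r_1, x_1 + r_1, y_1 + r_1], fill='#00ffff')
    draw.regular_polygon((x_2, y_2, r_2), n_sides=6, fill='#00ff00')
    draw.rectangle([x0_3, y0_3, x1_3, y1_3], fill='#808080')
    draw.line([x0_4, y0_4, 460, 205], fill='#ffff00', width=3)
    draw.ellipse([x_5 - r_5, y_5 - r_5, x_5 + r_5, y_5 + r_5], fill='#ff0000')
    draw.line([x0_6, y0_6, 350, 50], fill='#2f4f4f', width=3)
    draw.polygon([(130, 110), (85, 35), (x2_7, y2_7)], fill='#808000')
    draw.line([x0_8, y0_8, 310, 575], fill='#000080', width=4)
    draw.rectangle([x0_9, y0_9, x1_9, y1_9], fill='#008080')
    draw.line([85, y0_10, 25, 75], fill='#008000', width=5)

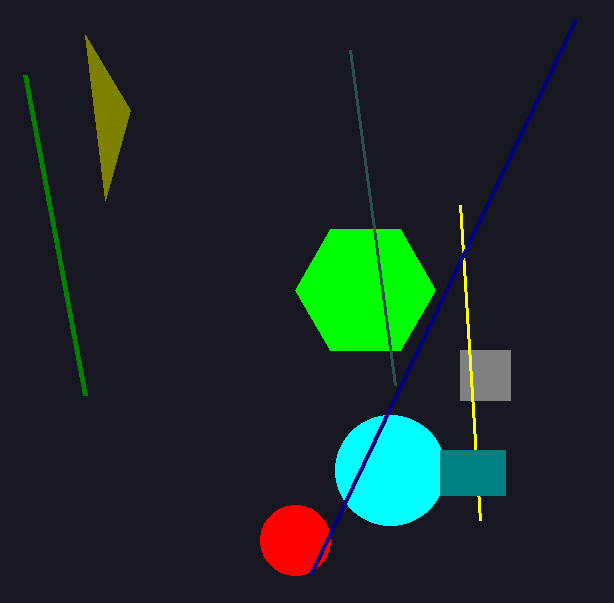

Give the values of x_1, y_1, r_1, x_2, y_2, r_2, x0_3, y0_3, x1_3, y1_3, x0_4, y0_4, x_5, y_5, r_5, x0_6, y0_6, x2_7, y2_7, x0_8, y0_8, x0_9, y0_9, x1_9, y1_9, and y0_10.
x_1 = 390, y_1 = 470, r_1 = 55, x_2 = 365, y_2 = 290, r_2 = 70, x0_3 = 460, y0_3 = 350, x1_3 = 510, y1_3 = 400, x0_4 = 480, y0_4 = 520, x_5 = 295, y_5 = 540, r_5 = 35, x0_6 = 395, y0_6 = 385, x2_7 = 105, y2_7 = 200, x0_8 = 575, y0_8 = 20, x0_9 = 440, y0_9 = 450, x1_9 = 505, y1_9 = 495, y0_10 = 395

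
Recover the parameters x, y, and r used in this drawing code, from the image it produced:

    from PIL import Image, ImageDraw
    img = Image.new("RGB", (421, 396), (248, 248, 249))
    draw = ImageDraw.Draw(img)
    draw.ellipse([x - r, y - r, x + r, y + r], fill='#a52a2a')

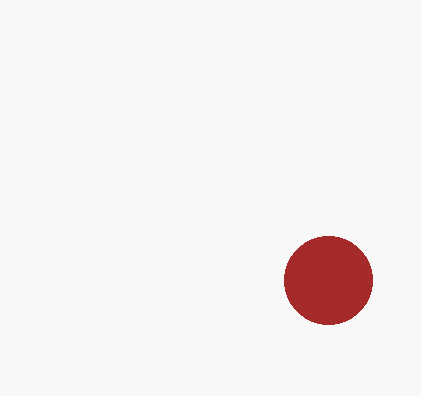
x = 328
y = 280
r = 44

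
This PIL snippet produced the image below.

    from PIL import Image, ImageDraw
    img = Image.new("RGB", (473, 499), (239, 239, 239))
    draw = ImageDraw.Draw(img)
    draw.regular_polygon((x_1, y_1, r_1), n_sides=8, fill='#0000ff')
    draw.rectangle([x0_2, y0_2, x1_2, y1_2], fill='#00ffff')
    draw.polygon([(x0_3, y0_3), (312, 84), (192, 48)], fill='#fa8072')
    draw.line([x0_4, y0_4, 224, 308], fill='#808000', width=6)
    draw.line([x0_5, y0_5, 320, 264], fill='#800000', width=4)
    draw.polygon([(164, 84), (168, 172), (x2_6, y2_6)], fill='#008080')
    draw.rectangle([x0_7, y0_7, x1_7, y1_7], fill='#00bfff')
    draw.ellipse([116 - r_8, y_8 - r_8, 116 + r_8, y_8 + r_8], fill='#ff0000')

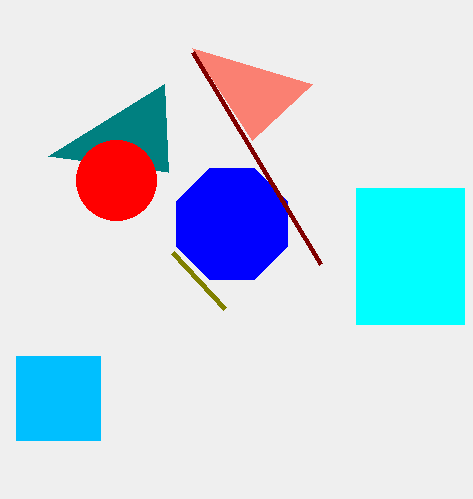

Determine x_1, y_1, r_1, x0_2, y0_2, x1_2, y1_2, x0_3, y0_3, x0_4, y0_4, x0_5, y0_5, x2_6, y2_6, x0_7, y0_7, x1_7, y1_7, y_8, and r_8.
x_1 = 232; y_1 = 224; r_1 = 60; x0_2 = 356; y0_2 = 188; x1_2 = 464; y1_2 = 324; x0_3 = 252; y0_3 = 140; x0_4 = 172; y0_4 = 252; x0_5 = 192; y0_5 = 52; x2_6 = 48; y2_6 = 156; x0_7 = 16; y0_7 = 356; x1_7 = 100; y1_7 = 440; y_8 = 180; r_8 = 40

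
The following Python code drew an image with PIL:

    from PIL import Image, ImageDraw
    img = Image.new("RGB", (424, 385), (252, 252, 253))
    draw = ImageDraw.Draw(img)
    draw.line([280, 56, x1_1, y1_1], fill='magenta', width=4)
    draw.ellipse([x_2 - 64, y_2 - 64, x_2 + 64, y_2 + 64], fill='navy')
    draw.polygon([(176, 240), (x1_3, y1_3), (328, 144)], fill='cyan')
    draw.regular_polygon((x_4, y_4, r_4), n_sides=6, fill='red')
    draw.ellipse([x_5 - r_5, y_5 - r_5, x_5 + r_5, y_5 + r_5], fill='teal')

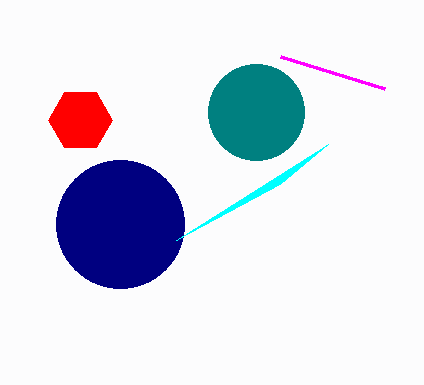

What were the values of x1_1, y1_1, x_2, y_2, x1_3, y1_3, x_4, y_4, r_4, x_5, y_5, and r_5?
x1_1 = 384; y1_1 = 88; x_2 = 120; y_2 = 224; x1_3 = 280; y1_3 = 184; x_4 = 80; y_4 = 120; r_4 = 32; x_5 = 256; y_5 = 112; r_5 = 48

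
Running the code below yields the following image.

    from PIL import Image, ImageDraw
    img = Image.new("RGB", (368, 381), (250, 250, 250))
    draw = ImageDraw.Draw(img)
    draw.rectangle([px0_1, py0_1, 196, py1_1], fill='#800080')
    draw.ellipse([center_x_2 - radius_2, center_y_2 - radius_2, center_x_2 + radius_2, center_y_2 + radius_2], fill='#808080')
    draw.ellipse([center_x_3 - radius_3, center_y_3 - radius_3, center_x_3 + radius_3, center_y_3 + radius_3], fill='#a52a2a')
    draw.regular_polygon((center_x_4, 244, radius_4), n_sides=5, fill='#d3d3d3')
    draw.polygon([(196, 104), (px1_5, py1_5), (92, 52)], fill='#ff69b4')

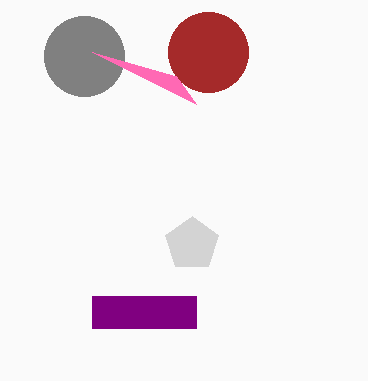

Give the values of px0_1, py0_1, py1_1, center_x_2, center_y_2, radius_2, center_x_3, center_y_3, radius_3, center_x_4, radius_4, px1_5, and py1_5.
px0_1 = 92
py0_1 = 296
py1_1 = 328
center_x_2 = 84
center_y_2 = 56
radius_2 = 40
center_x_3 = 208
center_y_3 = 52
radius_3 = 40
center_x_4 = 192
radius_4 = 28
px1_5 = 176
py1_5 = 76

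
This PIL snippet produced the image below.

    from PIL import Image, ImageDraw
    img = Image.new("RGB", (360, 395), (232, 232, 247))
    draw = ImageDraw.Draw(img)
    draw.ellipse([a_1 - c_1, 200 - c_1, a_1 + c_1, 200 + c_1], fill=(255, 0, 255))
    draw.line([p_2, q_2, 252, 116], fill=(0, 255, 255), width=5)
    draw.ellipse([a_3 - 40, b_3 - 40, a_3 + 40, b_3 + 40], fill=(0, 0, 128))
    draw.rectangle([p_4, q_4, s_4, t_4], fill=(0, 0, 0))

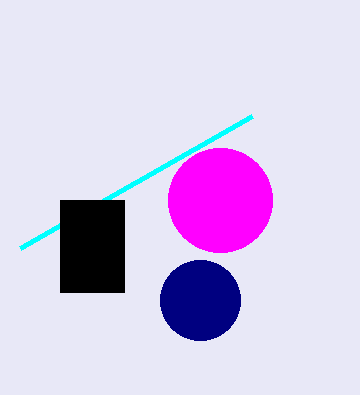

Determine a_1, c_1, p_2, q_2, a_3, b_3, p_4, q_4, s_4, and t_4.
a_1 = 220; c_1 = 52; p_2 = 20; q_2 = 248; a_3 = 200; b_3 = 300; p_4 = 60; q_4 = 200; s_4 = 124; t_4 = 292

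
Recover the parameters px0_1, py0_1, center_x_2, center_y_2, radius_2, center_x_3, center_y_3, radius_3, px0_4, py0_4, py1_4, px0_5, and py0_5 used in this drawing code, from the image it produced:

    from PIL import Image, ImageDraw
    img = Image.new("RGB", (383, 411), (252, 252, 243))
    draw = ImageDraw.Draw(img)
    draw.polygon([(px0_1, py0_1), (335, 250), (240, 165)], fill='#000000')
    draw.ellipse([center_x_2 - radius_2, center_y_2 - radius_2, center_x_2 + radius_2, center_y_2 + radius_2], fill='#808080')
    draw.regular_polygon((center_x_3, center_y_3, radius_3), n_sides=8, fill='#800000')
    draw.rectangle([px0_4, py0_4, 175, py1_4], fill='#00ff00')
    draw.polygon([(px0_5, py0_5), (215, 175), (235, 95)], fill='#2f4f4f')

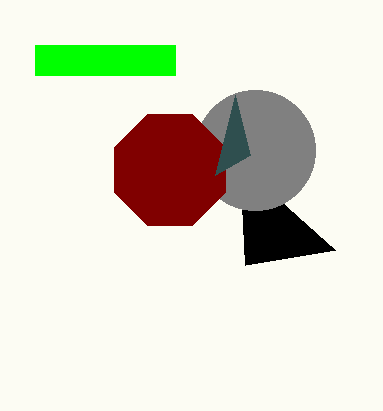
px0_1 = 245
py0_1 = 265
center_x_2 = 255
center_y_2 = 150
radius_2 = 60
center_x_3 = 170
center_y_3 = 170
radius_3 = 60
px0_4 = 35
py0_4 = 45
py1_4 = 75
px0_5 = 250
py0_5 = 155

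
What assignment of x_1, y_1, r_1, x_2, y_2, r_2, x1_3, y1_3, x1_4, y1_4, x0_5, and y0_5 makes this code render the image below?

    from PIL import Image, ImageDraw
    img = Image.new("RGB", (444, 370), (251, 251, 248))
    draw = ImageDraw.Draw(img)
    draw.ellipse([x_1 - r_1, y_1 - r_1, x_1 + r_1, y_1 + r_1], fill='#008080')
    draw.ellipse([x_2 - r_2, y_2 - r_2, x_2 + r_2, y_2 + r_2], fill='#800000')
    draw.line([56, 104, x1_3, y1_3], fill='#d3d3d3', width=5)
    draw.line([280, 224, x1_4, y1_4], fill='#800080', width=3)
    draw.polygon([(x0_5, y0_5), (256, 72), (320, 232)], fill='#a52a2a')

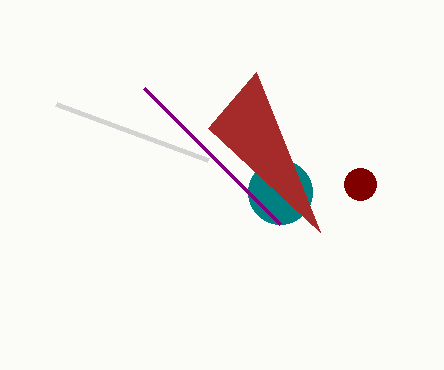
x_1 = 280, y_1 = 192, r_1 = 32, x_2 = 360, y_2 = 184, r_2 = 16, x1_3 = 208, y1_3 = 160, x1_4 = 144, y1_4 = 88, x0_5 = 208, y0_5 = 128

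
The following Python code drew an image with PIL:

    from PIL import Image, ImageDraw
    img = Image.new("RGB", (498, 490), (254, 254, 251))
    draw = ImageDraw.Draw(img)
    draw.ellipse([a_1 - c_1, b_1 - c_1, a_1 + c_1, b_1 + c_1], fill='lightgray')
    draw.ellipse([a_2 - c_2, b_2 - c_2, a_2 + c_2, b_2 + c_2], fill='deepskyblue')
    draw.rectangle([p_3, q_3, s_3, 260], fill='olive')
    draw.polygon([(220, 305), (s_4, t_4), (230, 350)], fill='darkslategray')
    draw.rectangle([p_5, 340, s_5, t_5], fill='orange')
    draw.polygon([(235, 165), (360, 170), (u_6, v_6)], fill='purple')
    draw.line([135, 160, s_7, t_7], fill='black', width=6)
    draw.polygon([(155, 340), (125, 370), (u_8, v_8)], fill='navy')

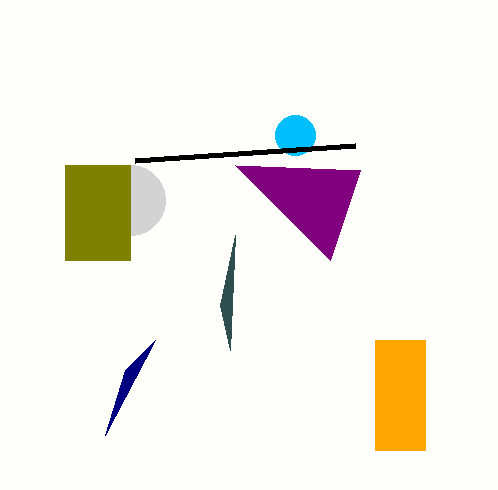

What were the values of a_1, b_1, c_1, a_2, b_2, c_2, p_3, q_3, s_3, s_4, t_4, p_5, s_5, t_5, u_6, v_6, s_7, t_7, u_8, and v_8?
a_1 = 130; b_1 = 200; c_1 = 35; a_2 = 295; b_2 = 135; c_2 = 20; p_3 = 65; q_3 = 165; s_3 = 130; s_4 = 235; t_4 = 235; p_5 = 375; s_5 = 425; t_5 = 450; u_6 = 330; v_6 = 260; s_7 = 355; t_7 = 145; u_8 = 105; v_8 = 435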